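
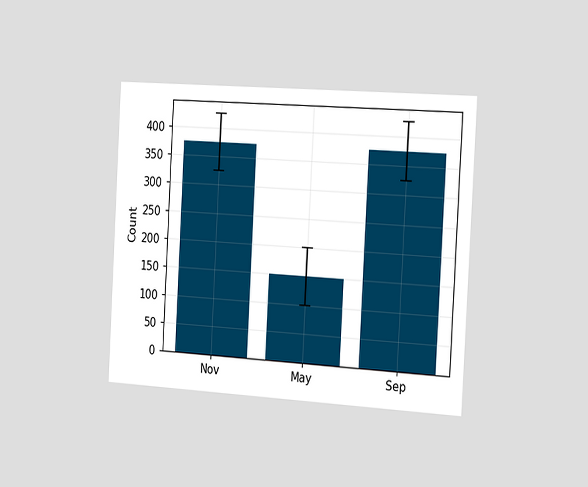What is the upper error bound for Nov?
425

The chart is tilted about 3° clockwise and viewed slightly from the right. The Nov bar's upper whisker reaches 425.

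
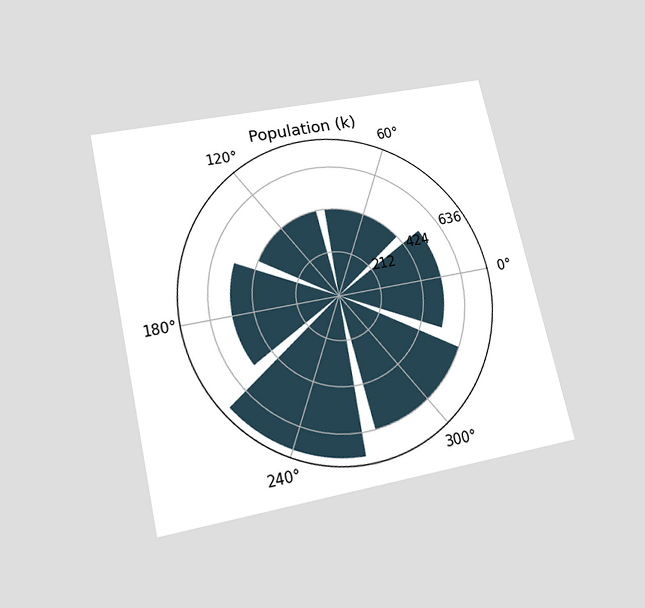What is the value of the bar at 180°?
The chart is tilted about 13° counter-clockwise and viewed slightly from below. The bar at 180° reaches 530k on the radial axis.

530k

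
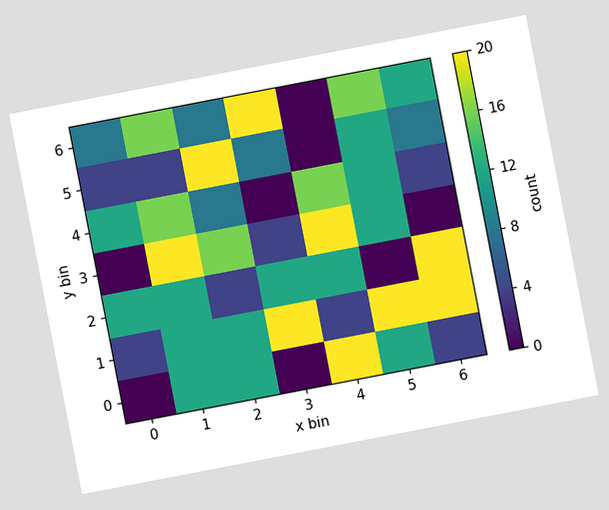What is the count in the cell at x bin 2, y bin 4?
The chart is tilted about 11° counter-clockwise. Matching the cell (2, 4) against the colorbar gives 8.

8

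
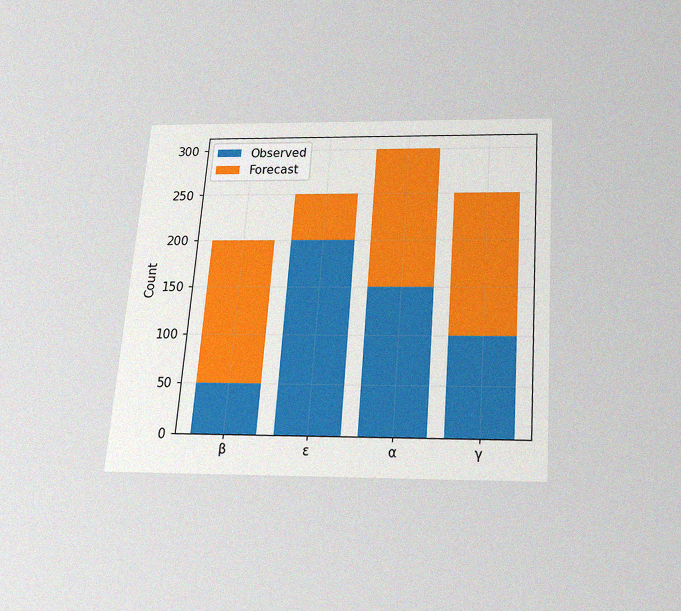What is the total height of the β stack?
The chart is tilted about 4° clockwise and viewed slightly from below, with some photo noise. The β stack's top reaches 200 on the y-axis.

200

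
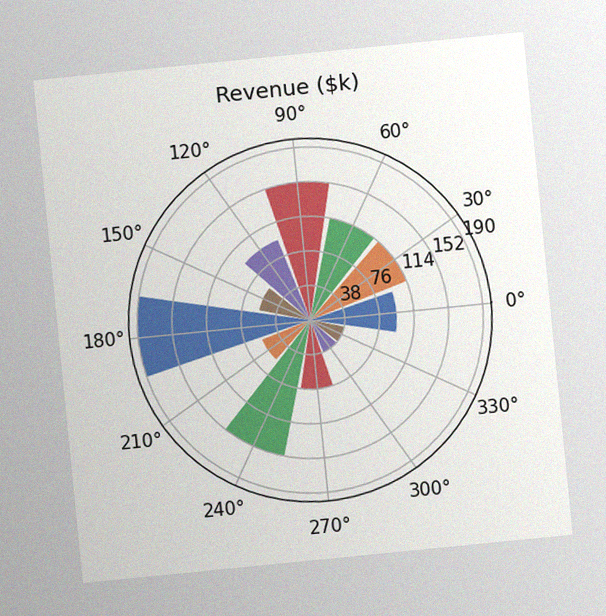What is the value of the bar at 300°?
$38k

The chart is tilted about 6° counter-clockwise, with some photo noise. The bar at 300° reaches $38k on the radial axis.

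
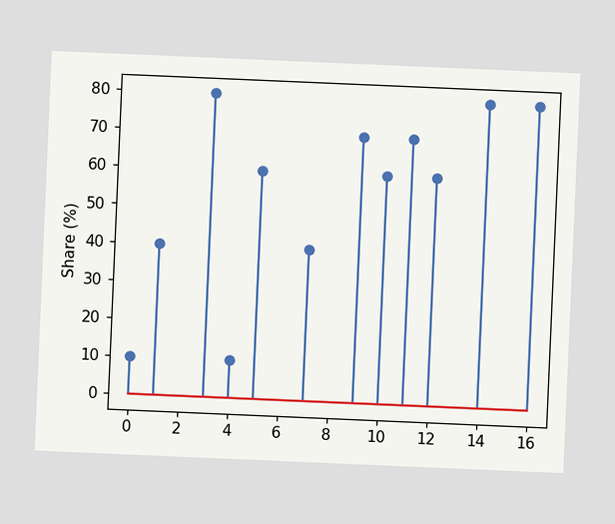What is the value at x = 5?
60%

The chart is tilted about 2° clockwise. The stem at x=5 reaches 60%.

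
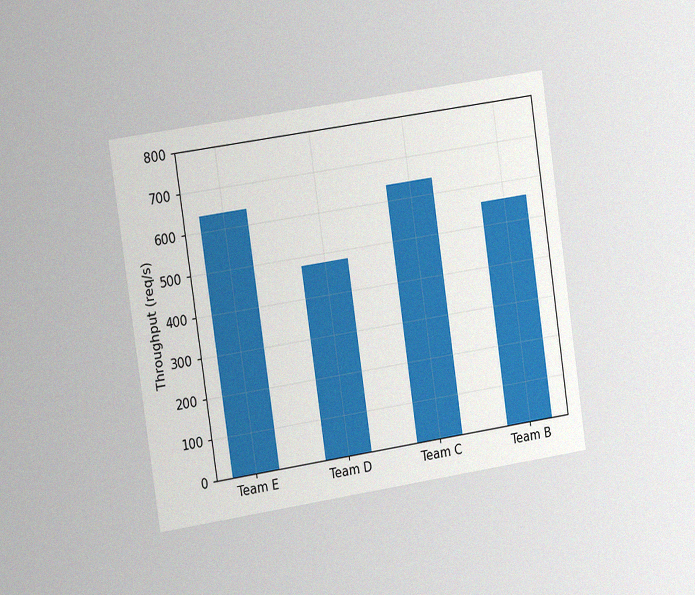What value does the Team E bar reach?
The chart is tilted about 8° counter-clockwise and viewed slightly from the left, with some photo noise. Reading along the chart's y-axis, the Team E bar reaches 640req/s.

640req/s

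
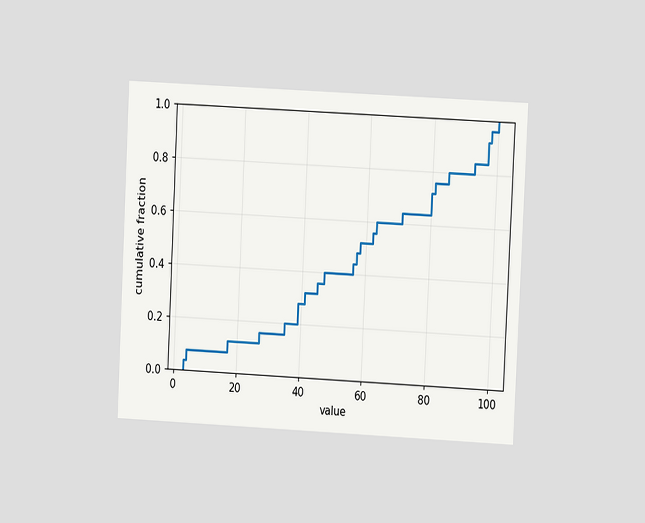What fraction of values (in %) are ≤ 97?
The chart is tilted about 3° clockwise and viewed at a slight angle. At x=97 the ECDF step is at 92%.

92%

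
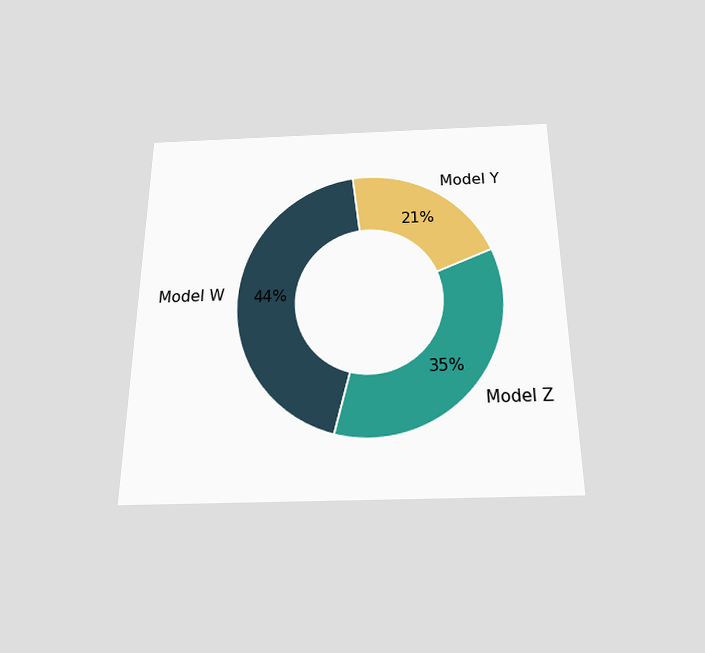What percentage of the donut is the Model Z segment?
35%

The chart is viewed slightly from below. The Model Z segment takes up 35% of the ring.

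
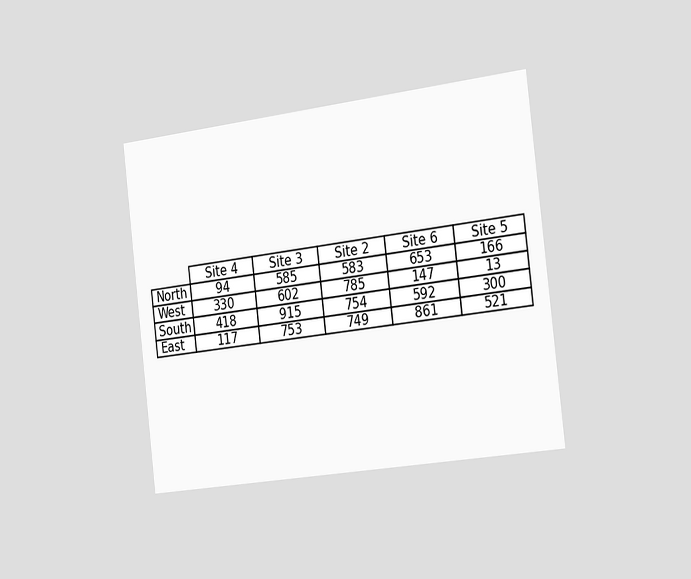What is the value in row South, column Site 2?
754

The chart is tilted about 7° counter-clockwise and viewed slightly from the right. The (South, Site 2) cell reads 754.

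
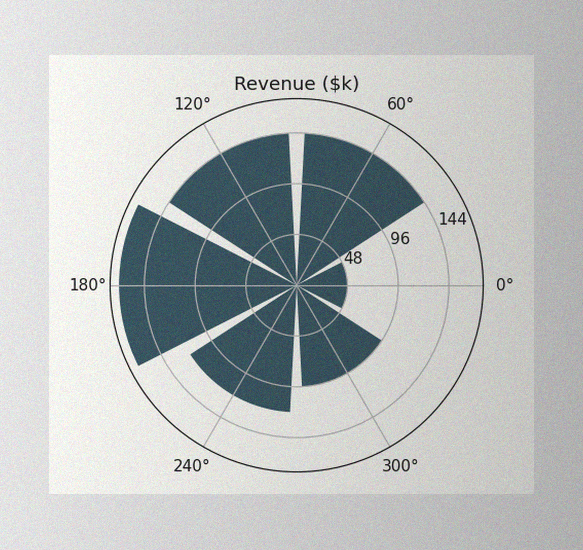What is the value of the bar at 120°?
The image has some photo noise and uneven lighting. The bar at 120° reaches $144k on the radial axis.

$144k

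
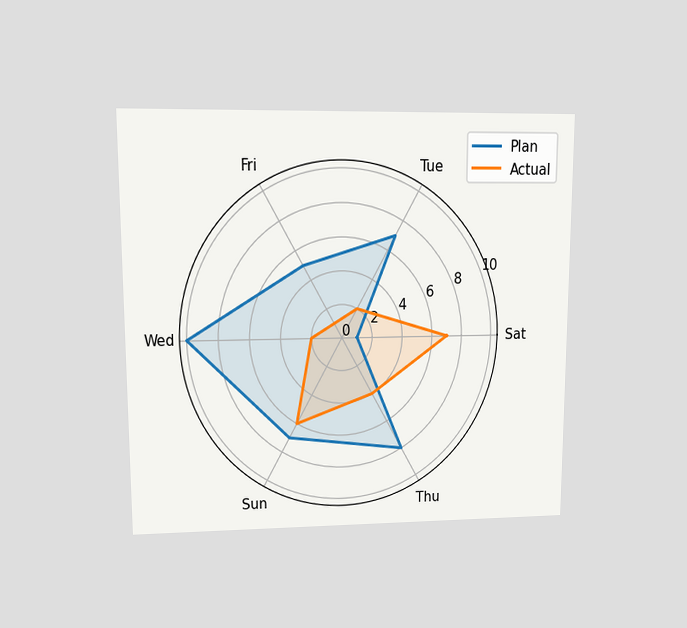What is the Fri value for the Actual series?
1

The chart is viewed at a slight angle. On the Fri axis, Actual reaches 1.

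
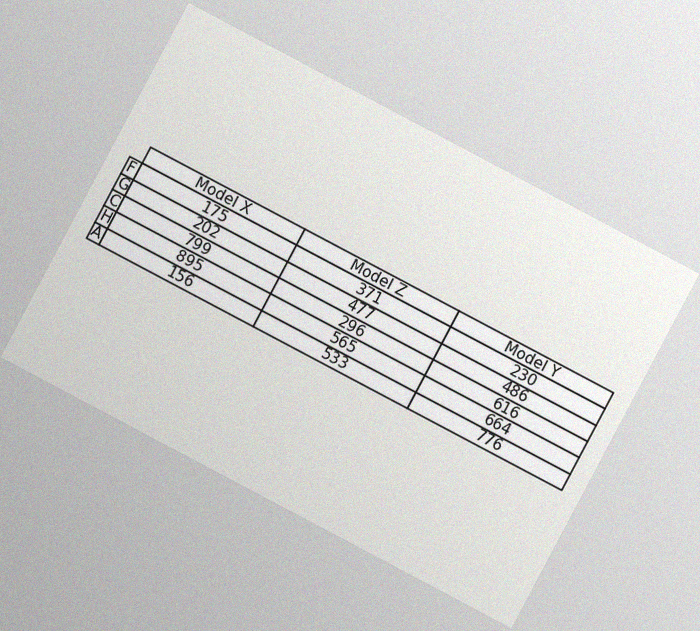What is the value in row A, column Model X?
156

The chart is tilted about 28° clockwise, with some photo noise. The (A, Model X) cell reads 156.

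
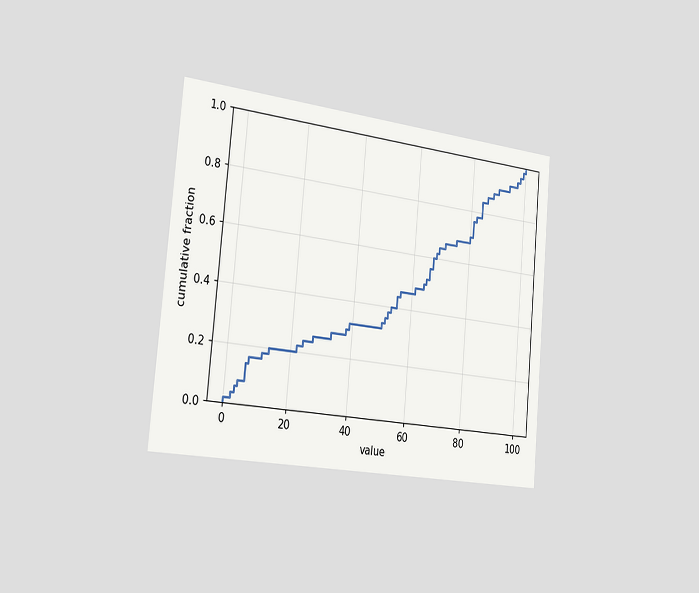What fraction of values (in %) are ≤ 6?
The chart is tilted about 5° clockwise and viewed slightly from the left. At x=6 the ECDF step is at 14%.

14%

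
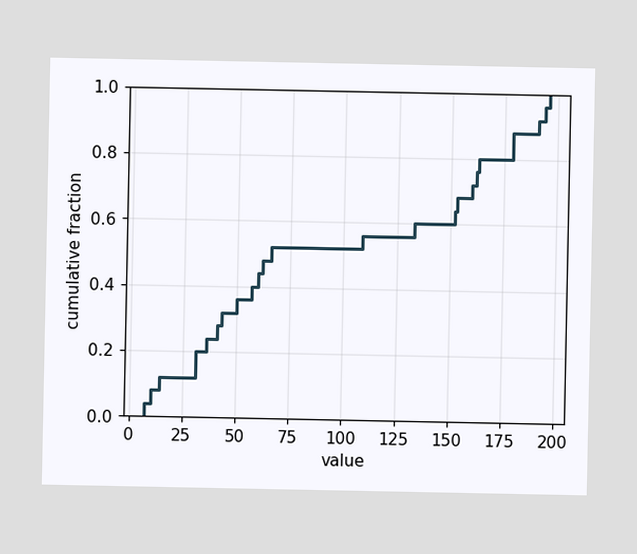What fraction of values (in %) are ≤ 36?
At x=36 the ECDF step is at 24%.

24%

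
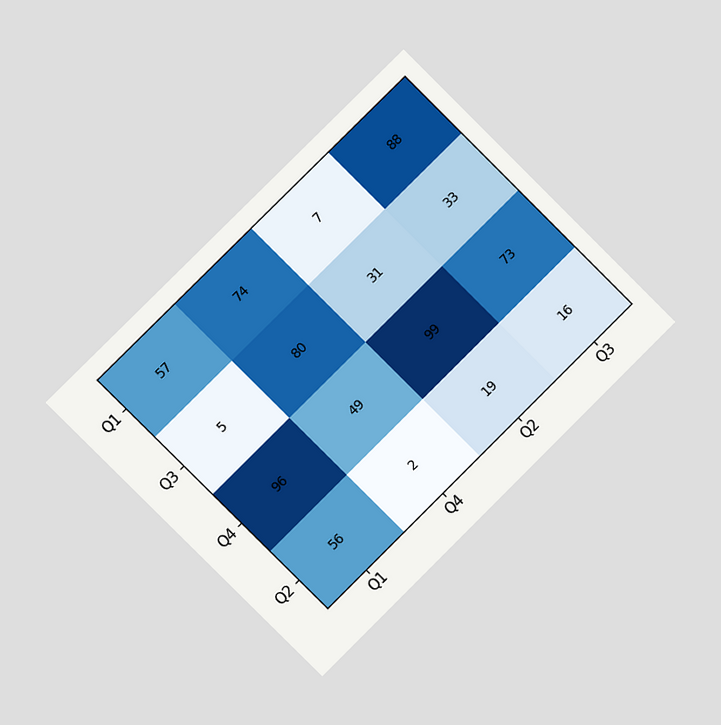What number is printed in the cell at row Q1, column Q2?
7

The chart is tilted about 45° counter-clockwise and viewed slightly from the left. The (Q1, Q2) cell reads 7.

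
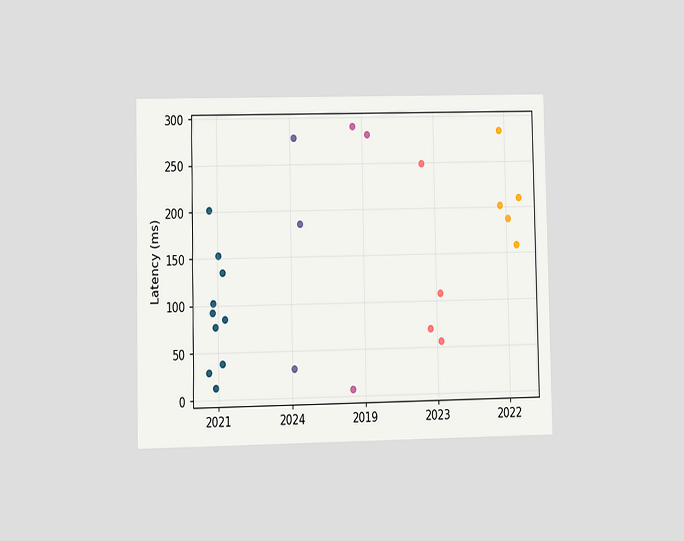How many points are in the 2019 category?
The chart is viewed at a slight angle. Counting the markers in the 2019 column gives 3.

3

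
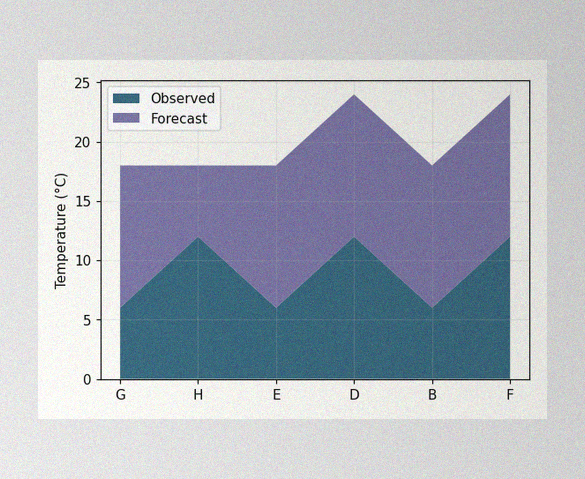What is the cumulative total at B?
The image has some photo noise and uneven lighting. The stacked total at B reaches 18°C.

18°C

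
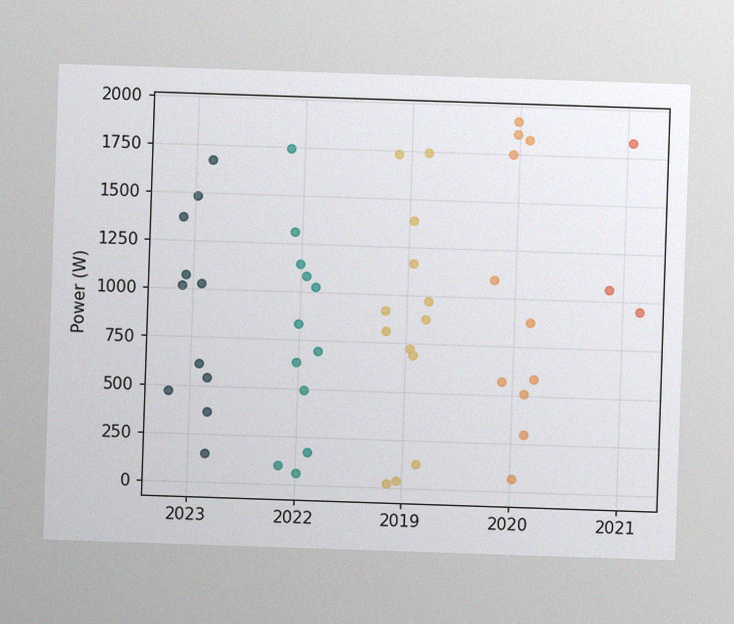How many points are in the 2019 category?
The image has some photo noise and uneven lighting. Counting the markers in the 2019 column gives 13.

13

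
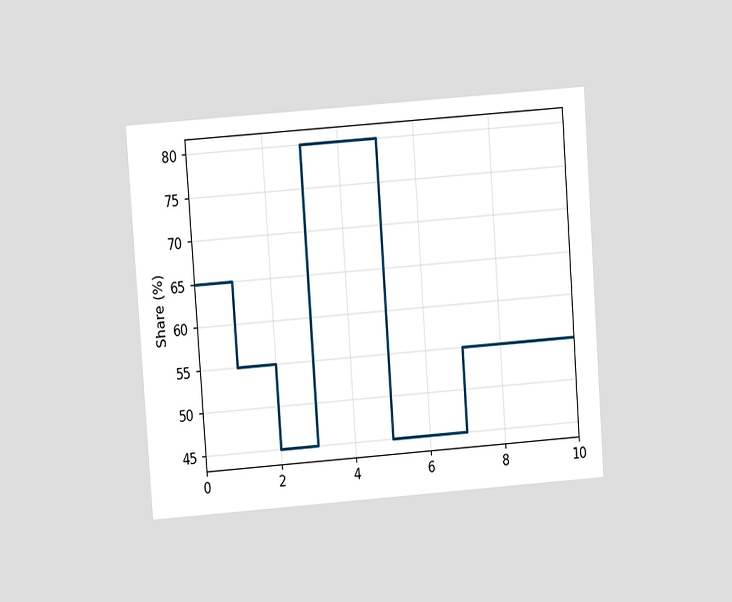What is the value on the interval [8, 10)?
The chart is tilted about 4° counter-clockwise and viewed at a slight angle. On [8, 10) the step sits at 55%.

55%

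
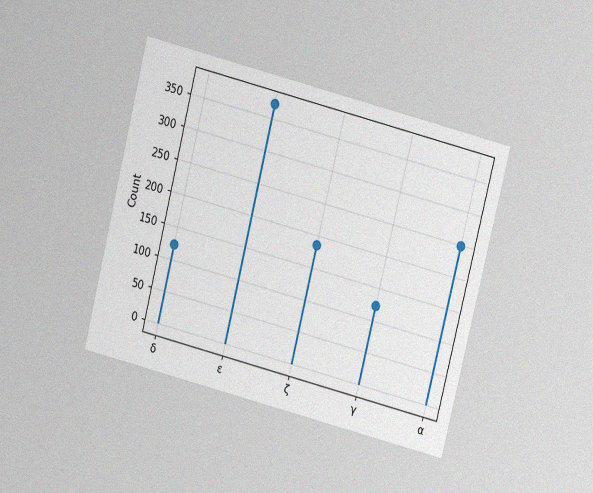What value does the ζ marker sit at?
The chart is tilted about 14° clockwise and viewed slightly from above, with some photo noise. The ζ marker sits at 186.

186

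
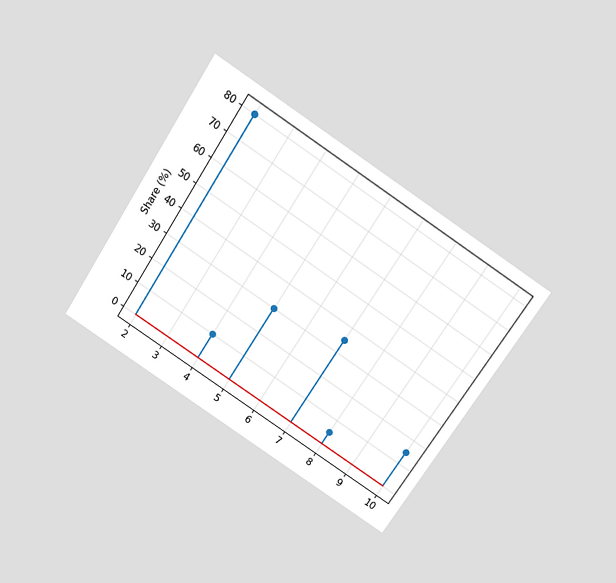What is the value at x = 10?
15%

The chart is tilted about 33° clockwise and viewed slightly from above. The stem at x=10 reaches 15%.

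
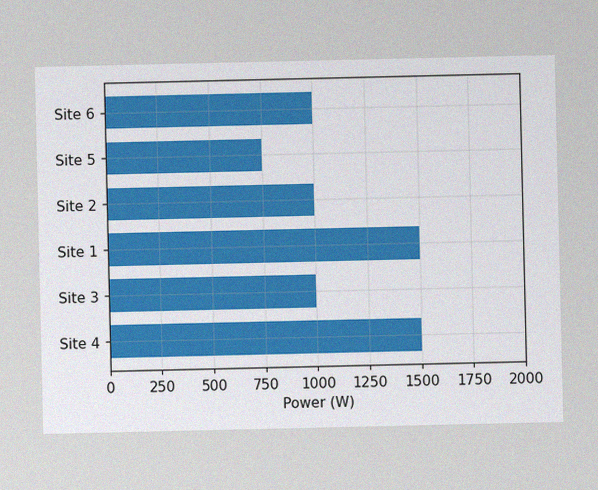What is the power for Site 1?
1500W

The image has some photo noise and uneven lighting. Reading along the chart's x-axis, the Site 1 bar reaches 1500W.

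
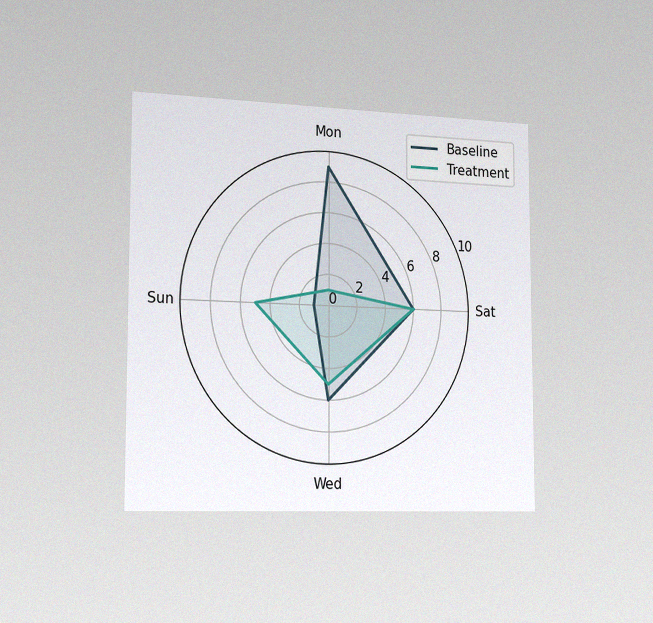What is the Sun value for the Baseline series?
The chart is viewed slightly from the left, with some photo noise. On the Sun axis, Baseline reaches 1.

1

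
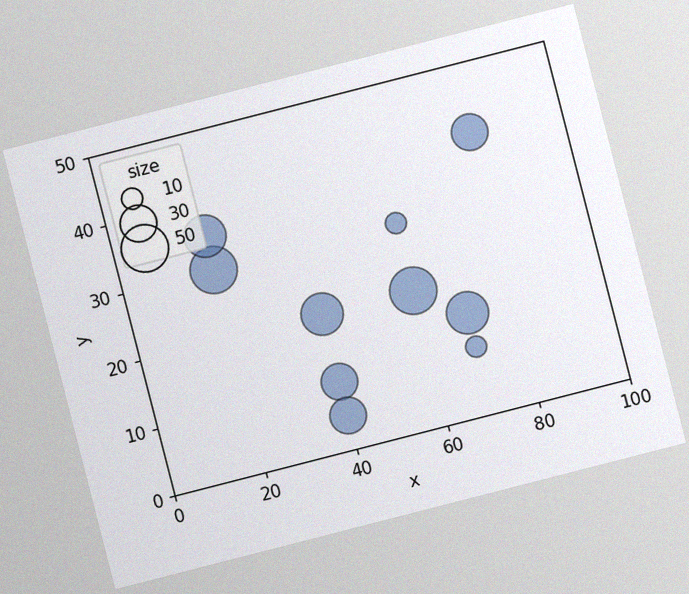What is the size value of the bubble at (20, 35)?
The chart is tilted about 14° counter-clockwise, with some photo noise. Matching the bubble at (20, 35) against the size legend gives 40.

40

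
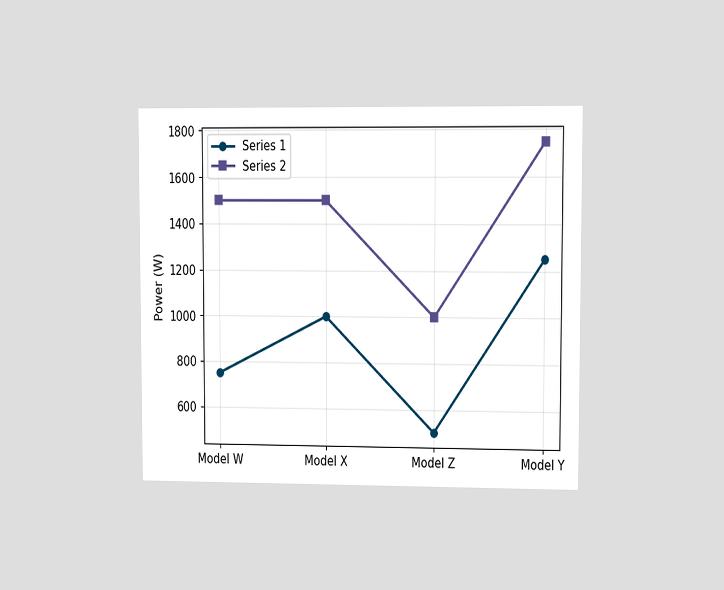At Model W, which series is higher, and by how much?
Series 2, by 750W

The chart is viewed at a slight angle. At Model W, Series 2 sits above the other line by 750W.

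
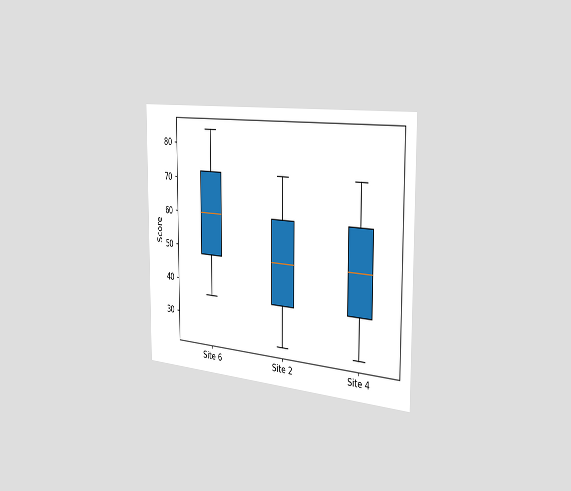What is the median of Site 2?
The chart is viewed slightly from the right. The median line in the Site 2 box sits at 48.

48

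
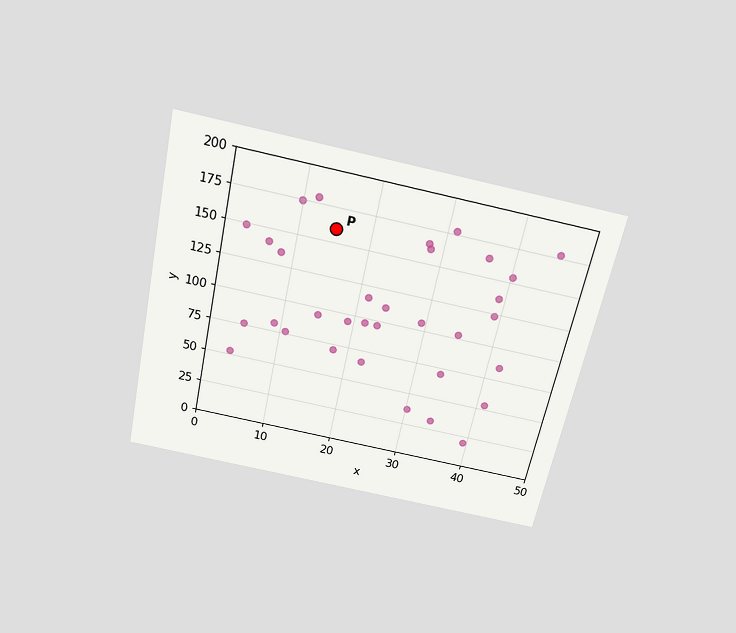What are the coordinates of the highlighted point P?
The chart is tilted about 12° clockwise and viewed slightly from above. Following the gridlines from P to each axis, P sits at (15, 160).

(15, 160)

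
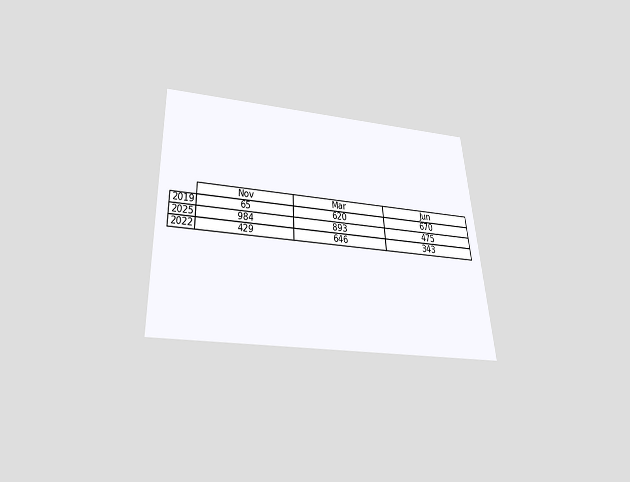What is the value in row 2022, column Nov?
The chart is tilted about 3° counter-clockwise and viewed slightly from below. The (2022, Nov) cell reads 429.

429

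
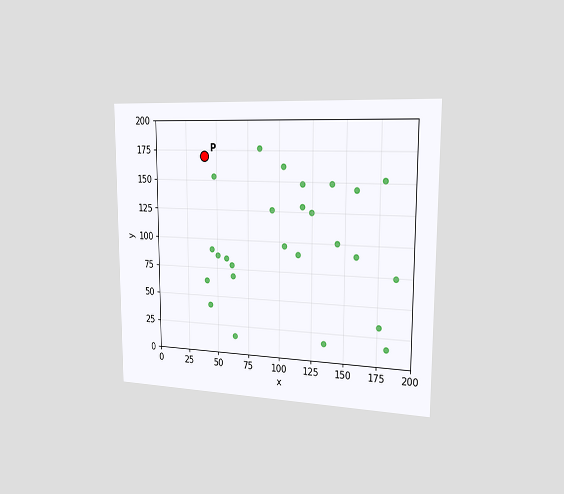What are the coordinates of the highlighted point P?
The chart is viewed slightly from the right. Following the gridlines from P to each axis, P sits at (40, 170).

(40, 170)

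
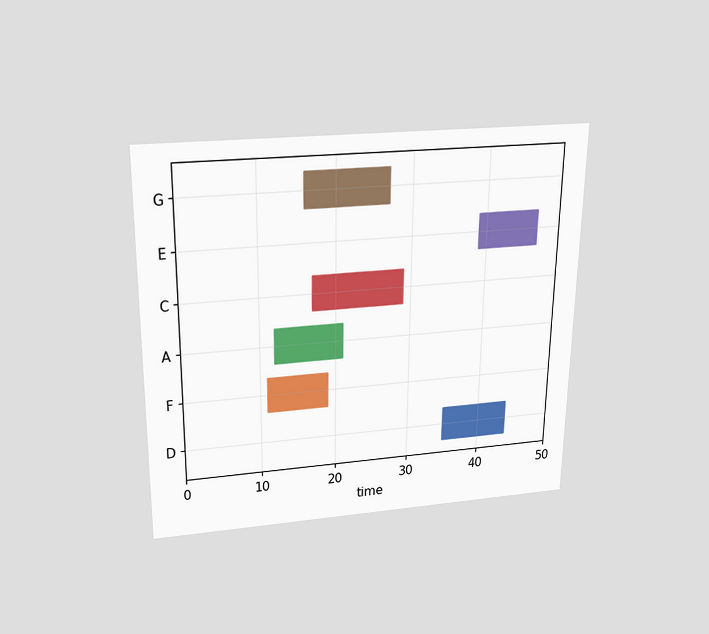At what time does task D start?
The chart is viewed slightly from above. The D bar begins at t=35.

35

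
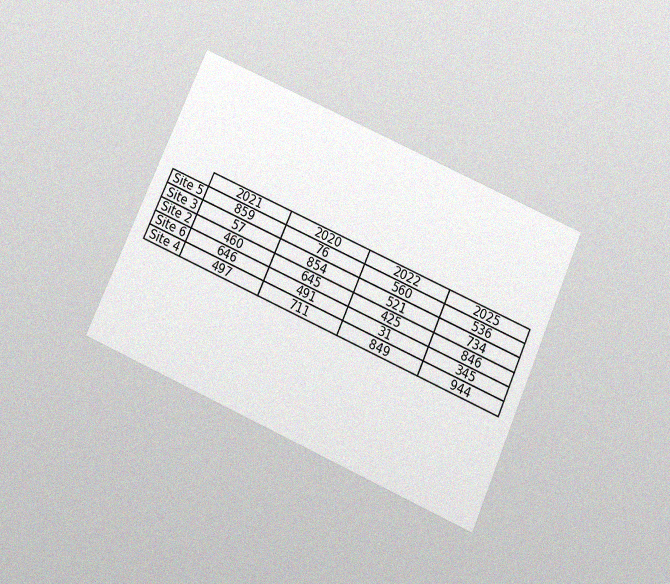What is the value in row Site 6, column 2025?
The chart is tilted about 24° clockwise and viewed slightly from below, with some photo noise. The (Site 6, 2025) cell reads 345.

345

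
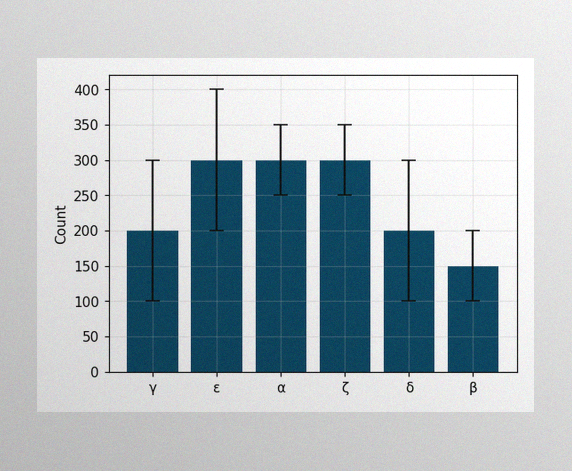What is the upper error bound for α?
The image has some photo noise and uneven lighting. The α bar's upper whisker reaches 350.

350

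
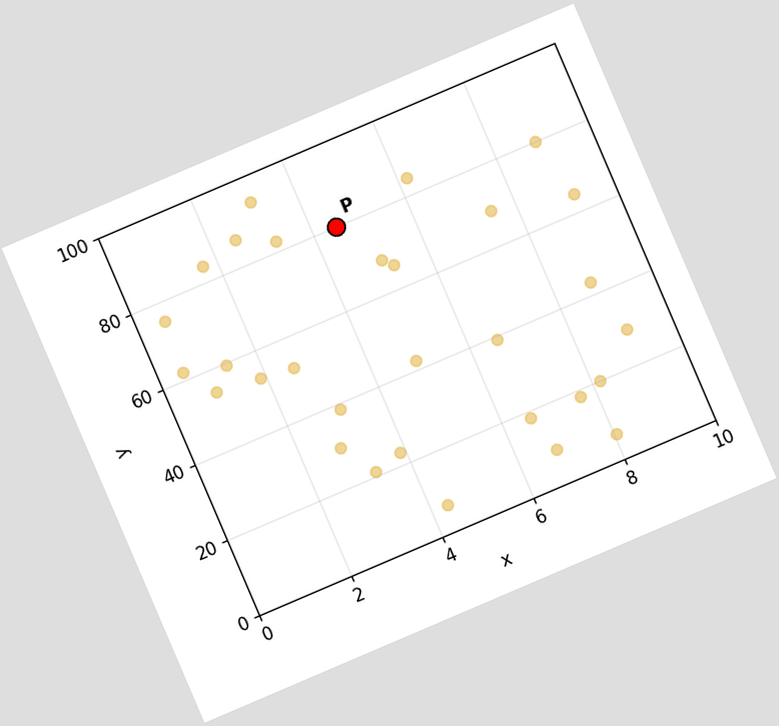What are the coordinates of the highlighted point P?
The chart is tilted about 23° counter-clockwise. Following the gridlines from P to each axis, P sits at (4.5, 80).

(4.5, 80)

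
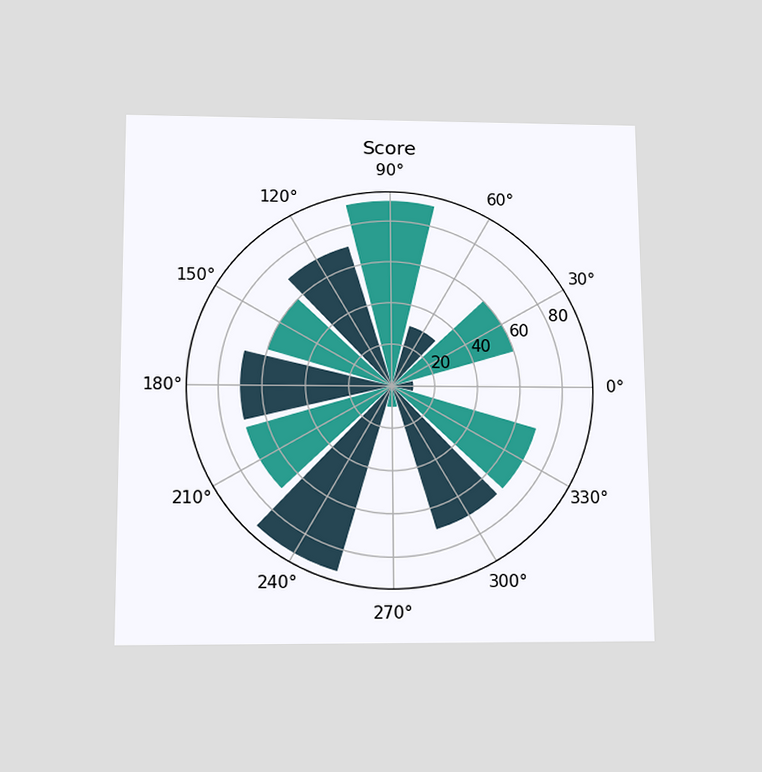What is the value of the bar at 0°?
The chart is viewed slightly from below. The bar at 0° reaches 10 on the radial axis.

10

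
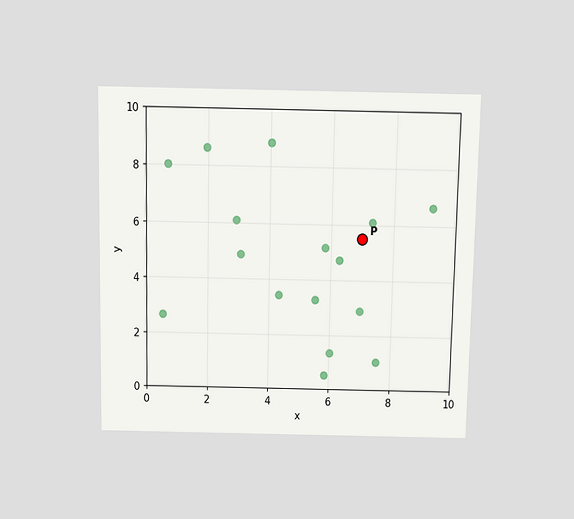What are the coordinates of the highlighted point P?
(7, 5.5)

The chart is viewed slightly from above. Following the gridlines from P to each axis, P sits at (7, 5.5).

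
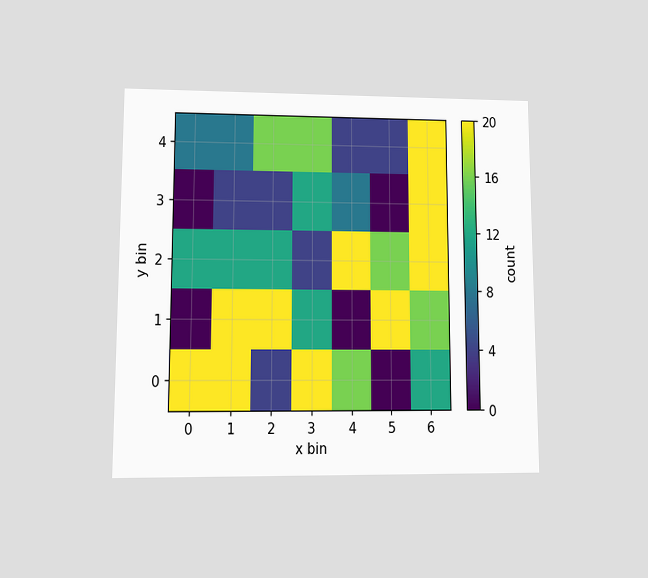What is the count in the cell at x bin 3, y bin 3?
The chart is viewed at a slight angle. Matching the cell (3, 3) against the colorbar gives 12.

12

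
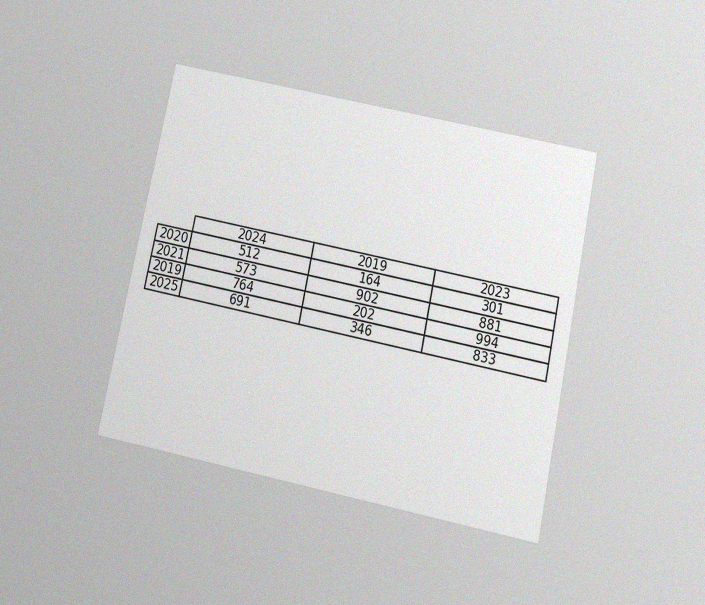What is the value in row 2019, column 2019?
202

The chart is tilted about 12° clockwise and viewed slightly from below, with some photo noise. The (2019, 2019) cell reads 202.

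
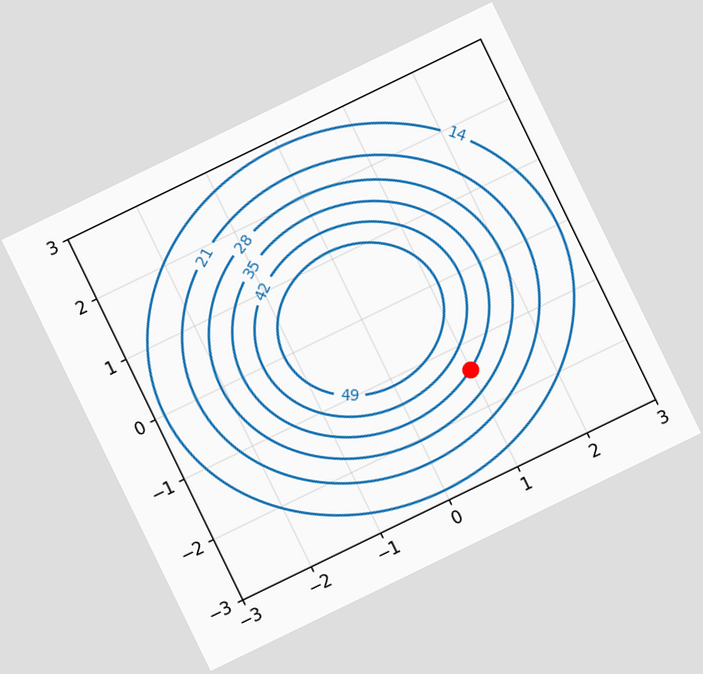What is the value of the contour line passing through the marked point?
35

The chart is tilted about 26° counter-clockwise. The marked point sits on the contour labelled 35.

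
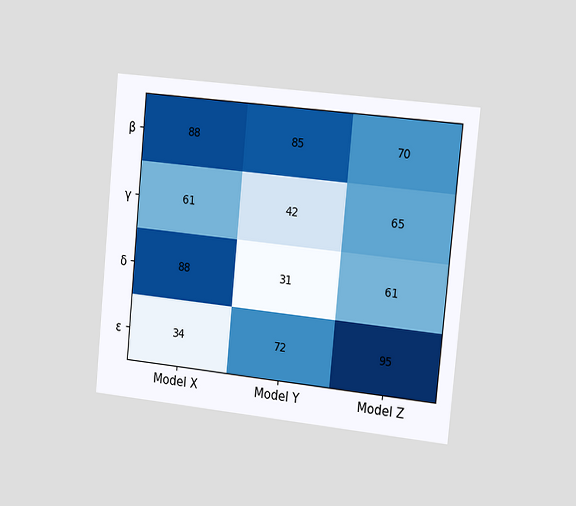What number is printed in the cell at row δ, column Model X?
The chart is tilted about 5° clockwise and viewed slightly from the right. The (δ, Model X) cell reads 88.

88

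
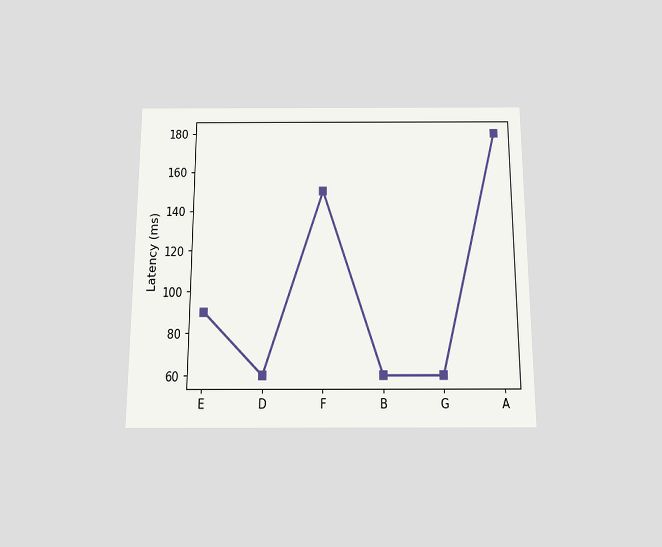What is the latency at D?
60ms

The chart is viewed slightly from below. At D, the line is at 60ms.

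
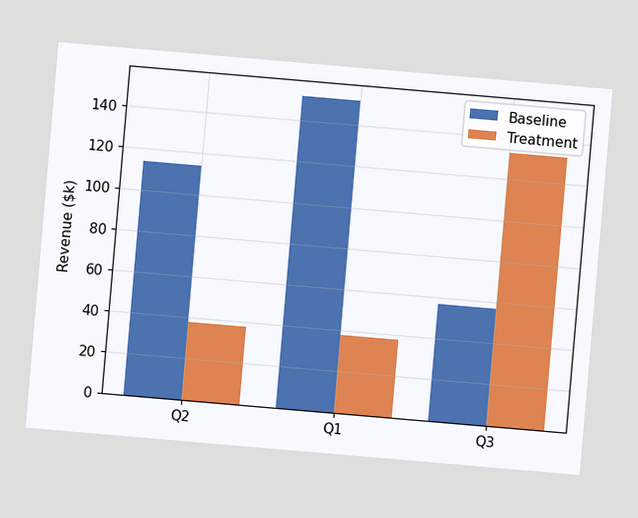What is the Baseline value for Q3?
The chart is tilted about 5° clockwise. The Baseline bar at Q3 reaches $57k on the y-axis.

$57k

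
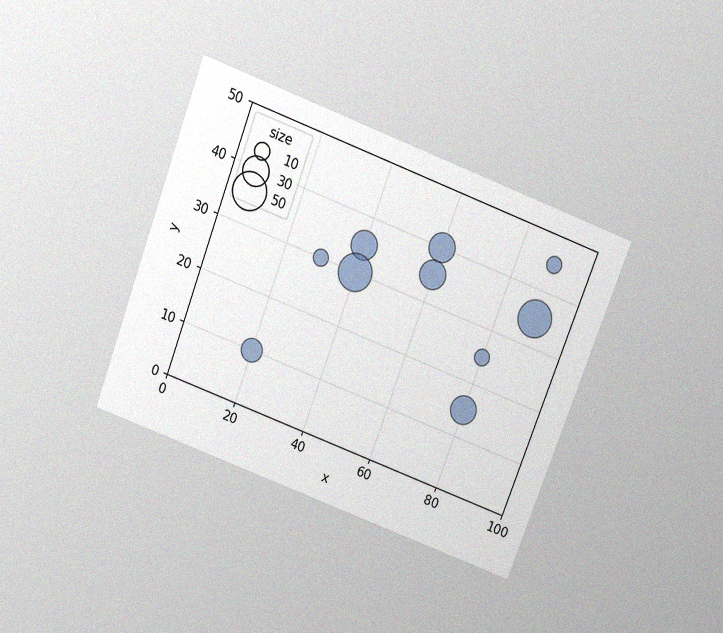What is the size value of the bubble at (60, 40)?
The chart is tilted about 21° clockwise and viewed slightly from above, with some photo noise. Matching the bubble at (60, 40) against the size legend gives 30.

30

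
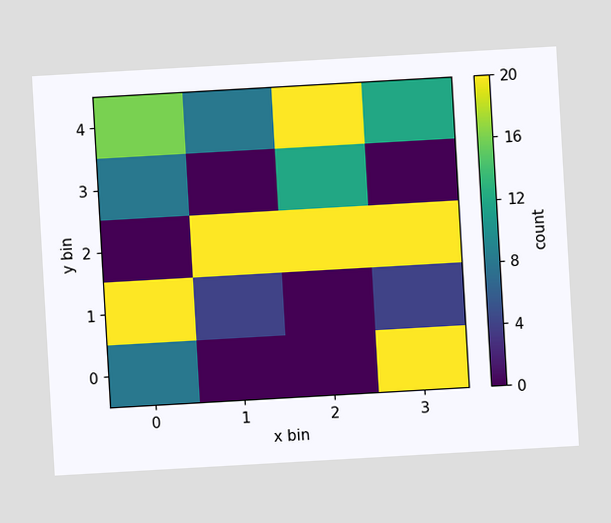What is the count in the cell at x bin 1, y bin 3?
The chart is tilted about 3° counter-clockwise. Matching the cell (1, 3) against the colorbar gives 0.

0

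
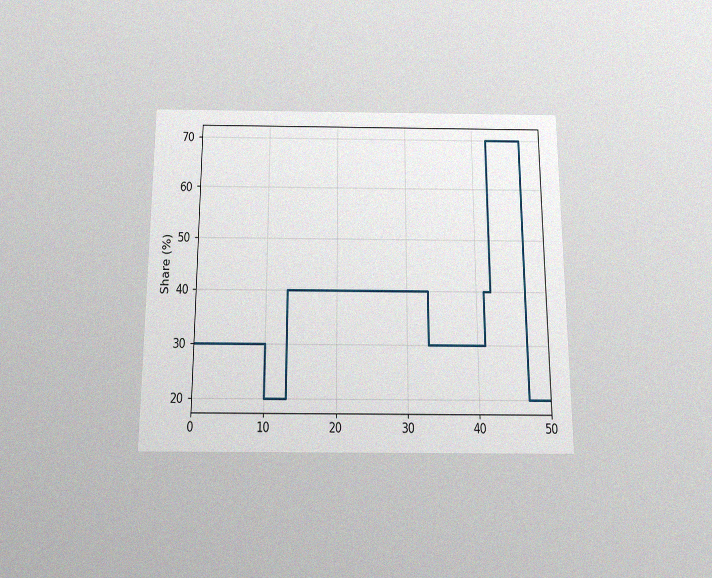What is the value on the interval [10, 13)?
The chart is viewed slightly from below, with some photo noise. On [10, 13) the step sits at 20%.

20%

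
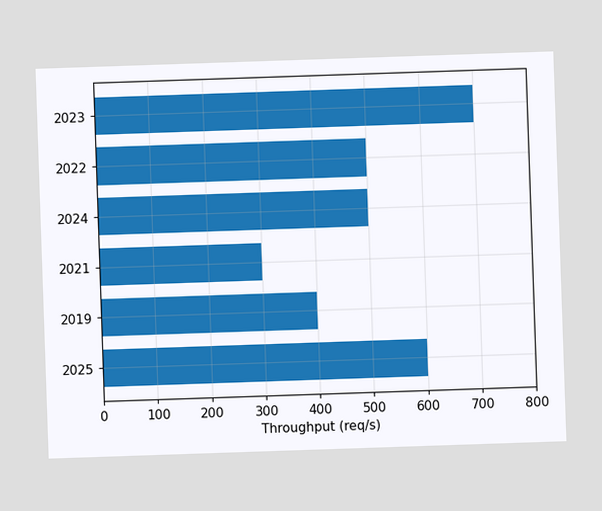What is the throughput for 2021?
300req/s

Reading along the chart's x-axis, the 2021 bar reaches 300req/s.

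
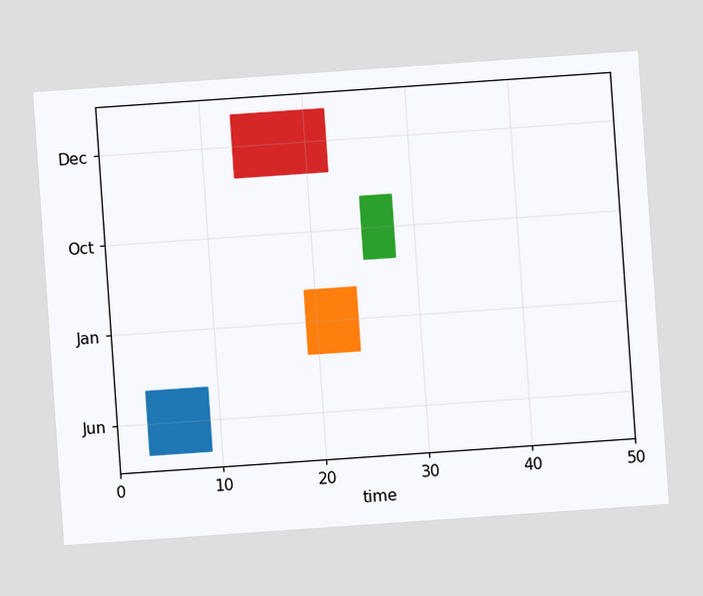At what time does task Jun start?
The chart is tilted about 4° counter-clockwise. The Jun bar begins at t=3.

3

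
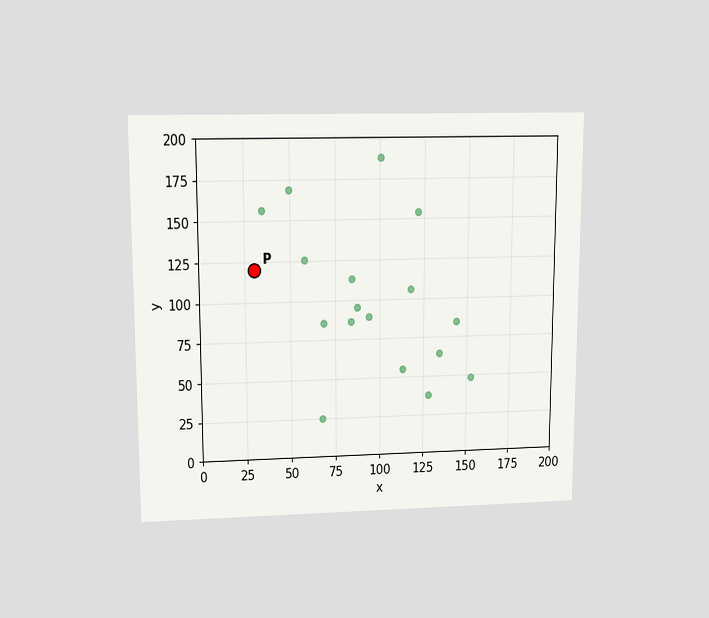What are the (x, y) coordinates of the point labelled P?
(30, 120)

The chart is viewed slightly from above. Following the gridlines from P to each axis, P sits at (30, 120).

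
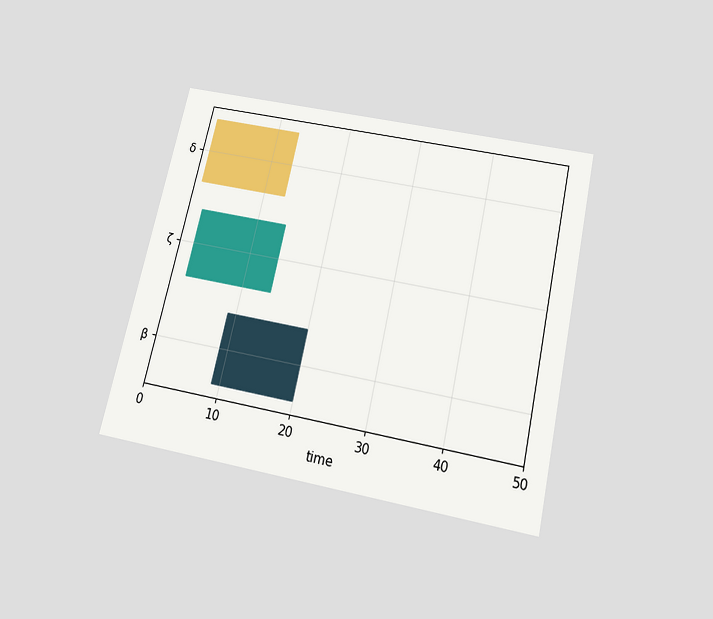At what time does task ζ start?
2

The chart is tilted about 13° clockwise and viewed slightly from below. The ζ bar begins at t=2.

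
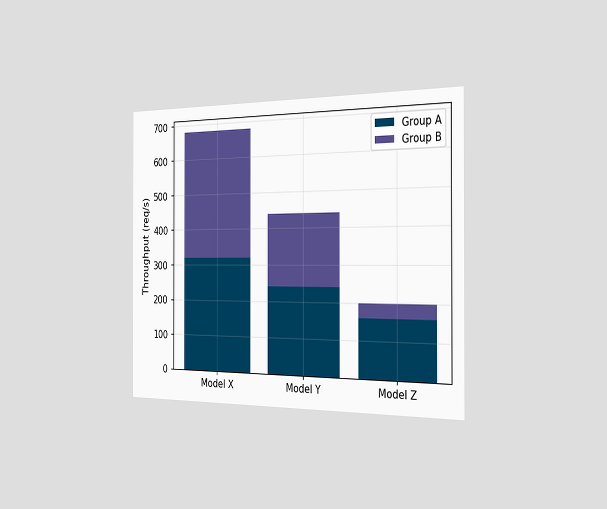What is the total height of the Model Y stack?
The chart is viewed slightly from the right. The Model Y stack's top reaches 440req/s on the y-axis.

440req/s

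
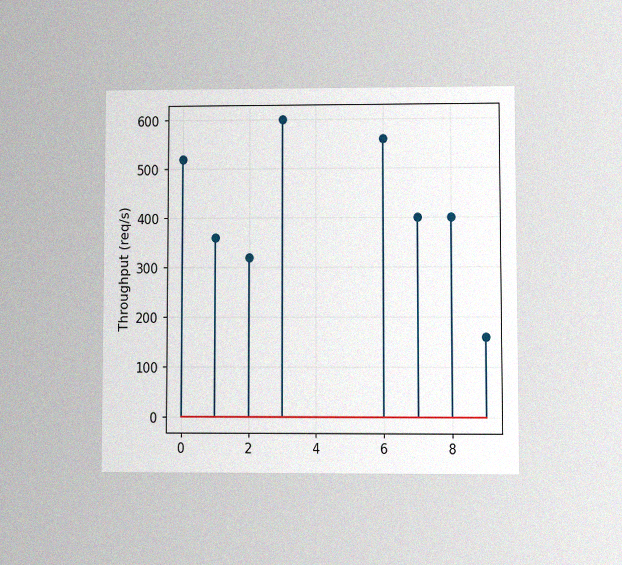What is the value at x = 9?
The chart is viewed at a slight angle, with some photo noise. The stem at x=9 reaches 160req/s.

160req/s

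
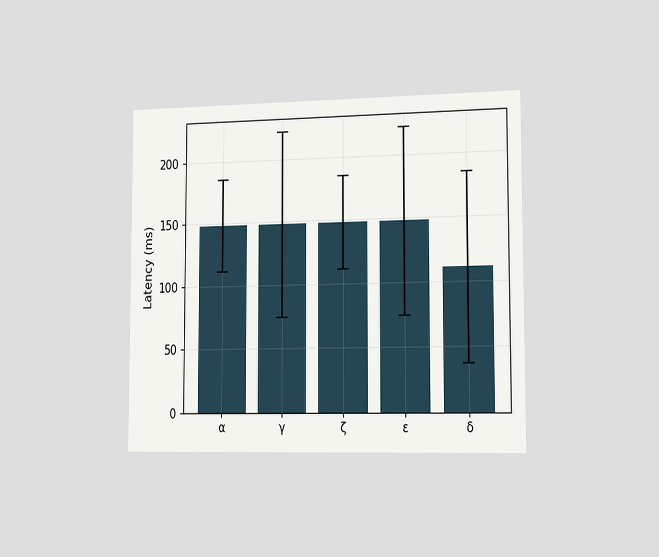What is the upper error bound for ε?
222ms

The chart is viewed slightly from the right. The ε bar's upper whisker reaches 222ms.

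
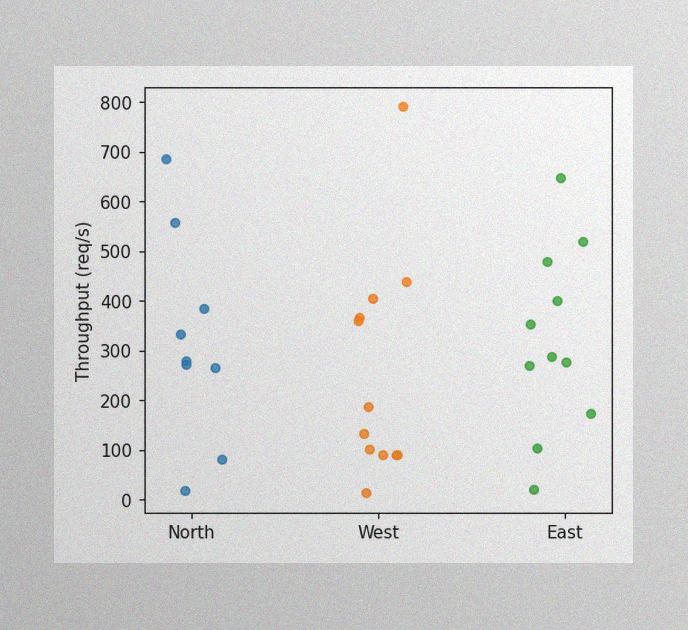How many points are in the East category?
11

The image has some photo noise and uneven lighting. Counting the markers in the East column gives 11.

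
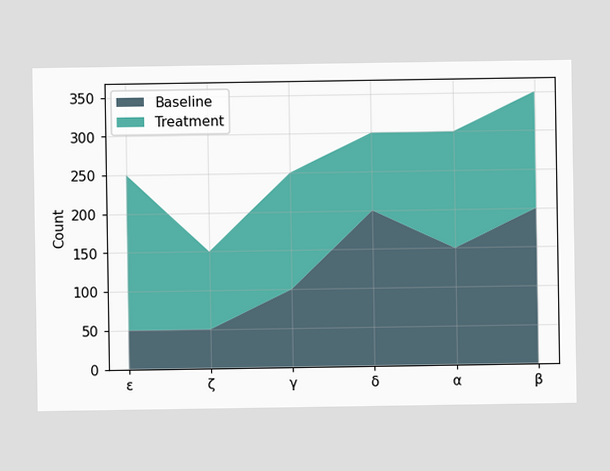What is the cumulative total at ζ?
The stacked total at ζ reaches 150.

150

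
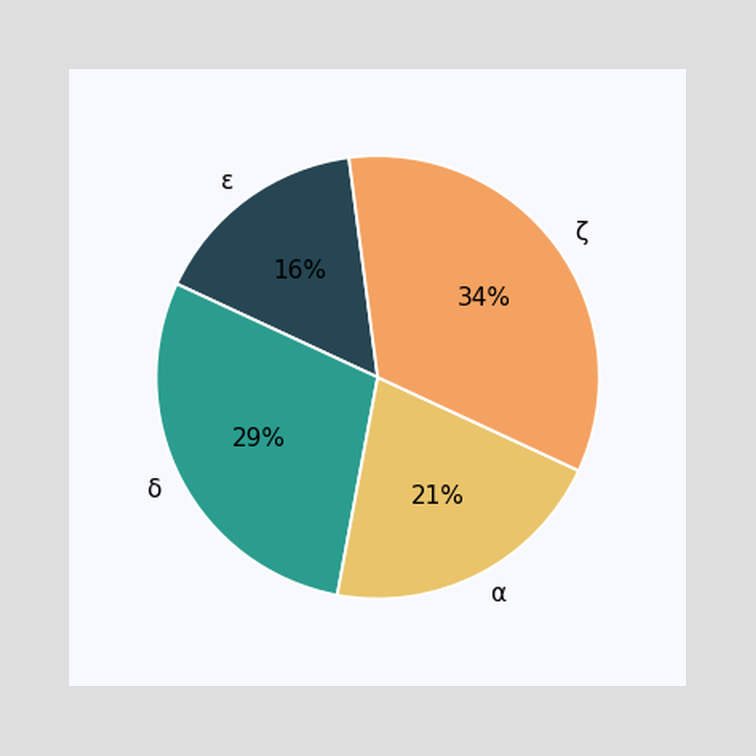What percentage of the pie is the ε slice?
16%

The ε slice takes up 16% of the pie.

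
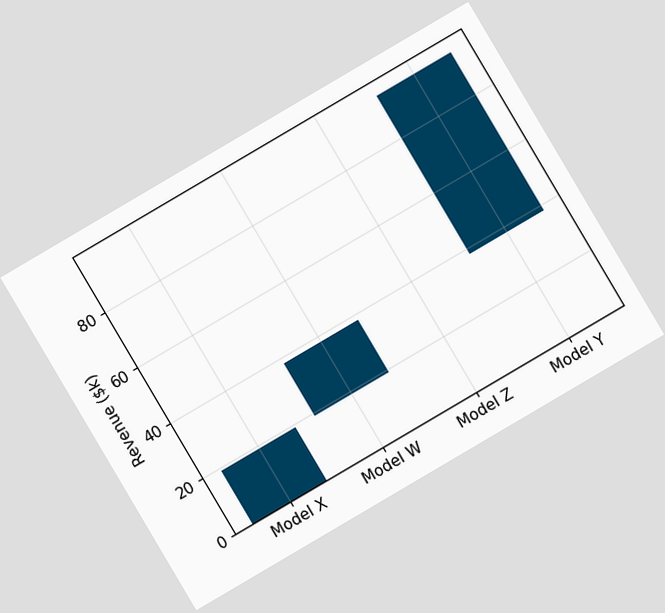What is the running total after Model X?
$19k

The chart is tilted about 31° counter-clockwise. After Model X the running total reaches $19k.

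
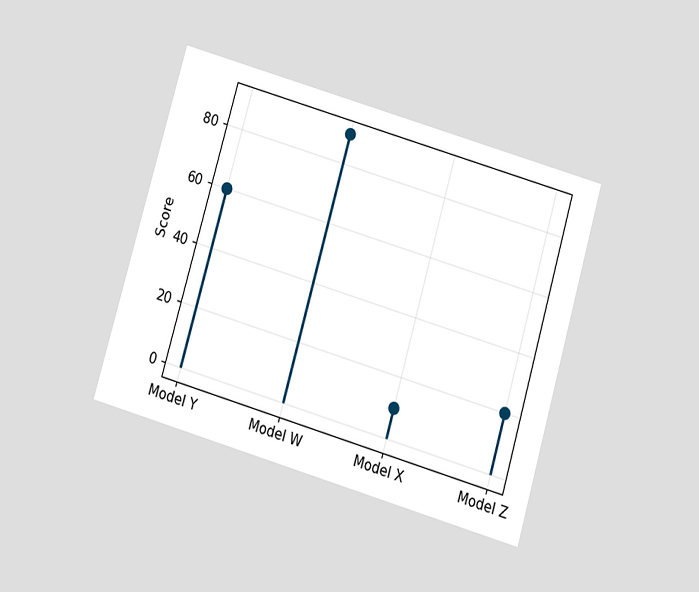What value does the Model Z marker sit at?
The chart is tilted about 16° clockwise and viewed slightly from below. The Model Z marker sits at 20.

20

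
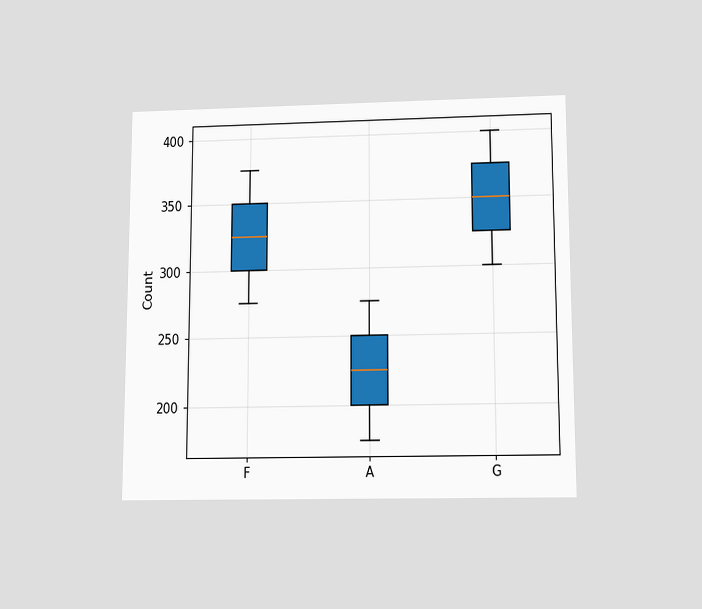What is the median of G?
350

The chart is viewed slightly from below. The median line in the G box sits at 350.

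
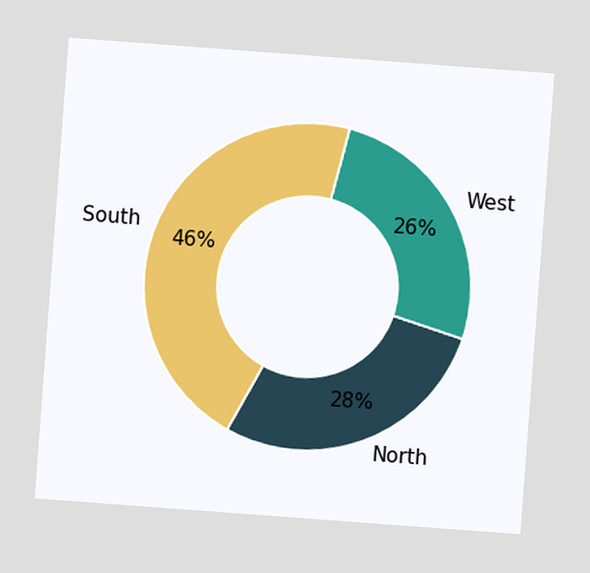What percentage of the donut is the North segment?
The chart is tilted about 4° clockwise. The North segment takes up 28% of the ring.

28%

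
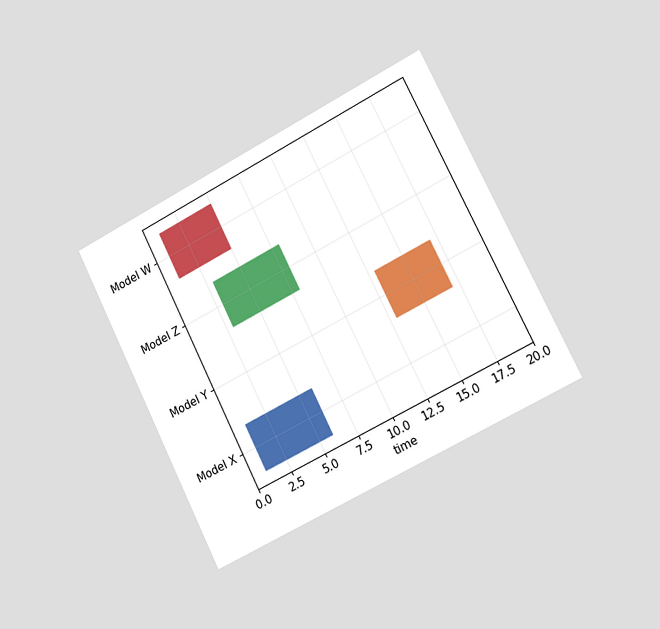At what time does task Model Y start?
The chart is tilted about 27° counter-clockwise and viewed slightly from the right. The Model Y bar begins at t=13.

13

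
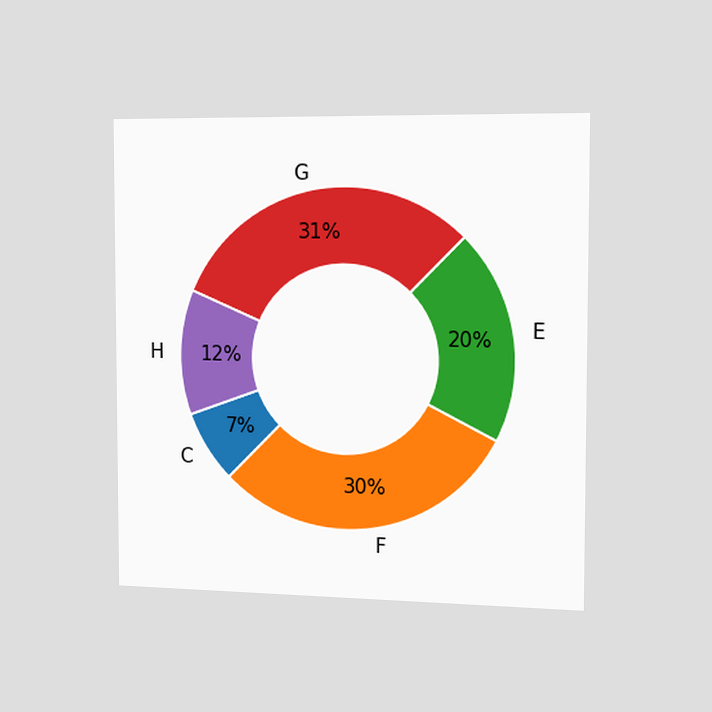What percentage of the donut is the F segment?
30%

The chart is viewed slightly from the right. The F segment takes up 30% of the ring.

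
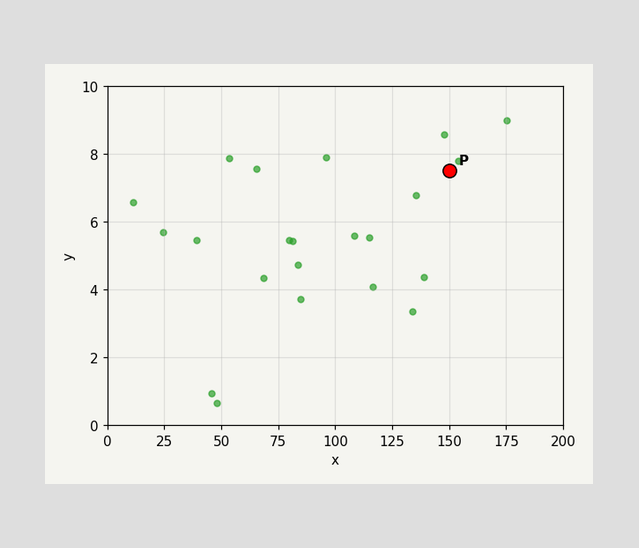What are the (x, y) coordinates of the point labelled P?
Following the gridlines from P to each axis, P sits at (150, 7.5).

(150, 7.5)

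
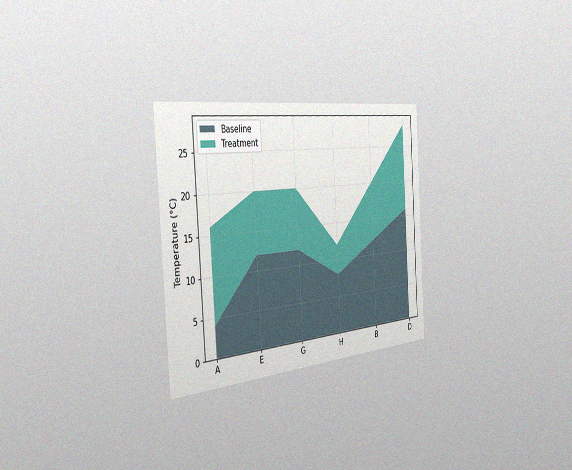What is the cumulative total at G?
20°C

The chart is tilted about 4° counter-clockwise and viewed slightly from the left, with some photo noise. The stacked total at G reaches 20°C.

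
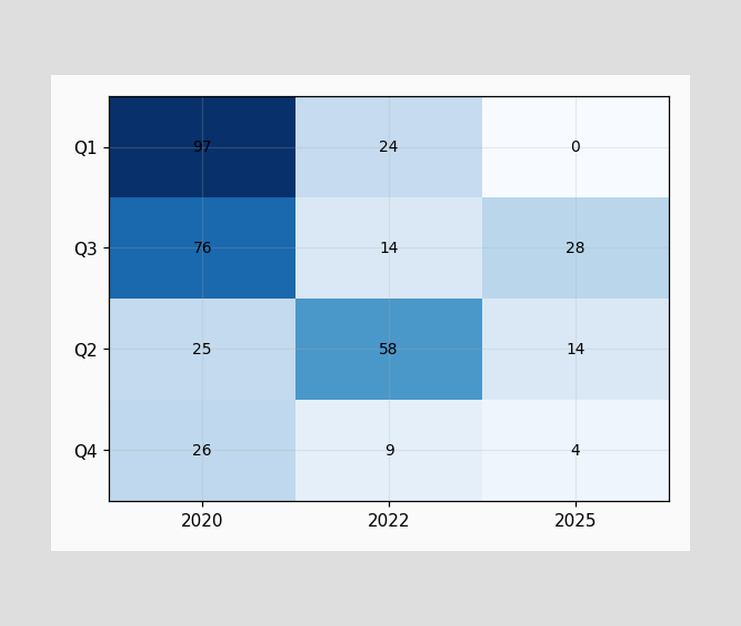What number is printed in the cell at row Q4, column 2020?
The (Q4, 2020) cell reads 26.

26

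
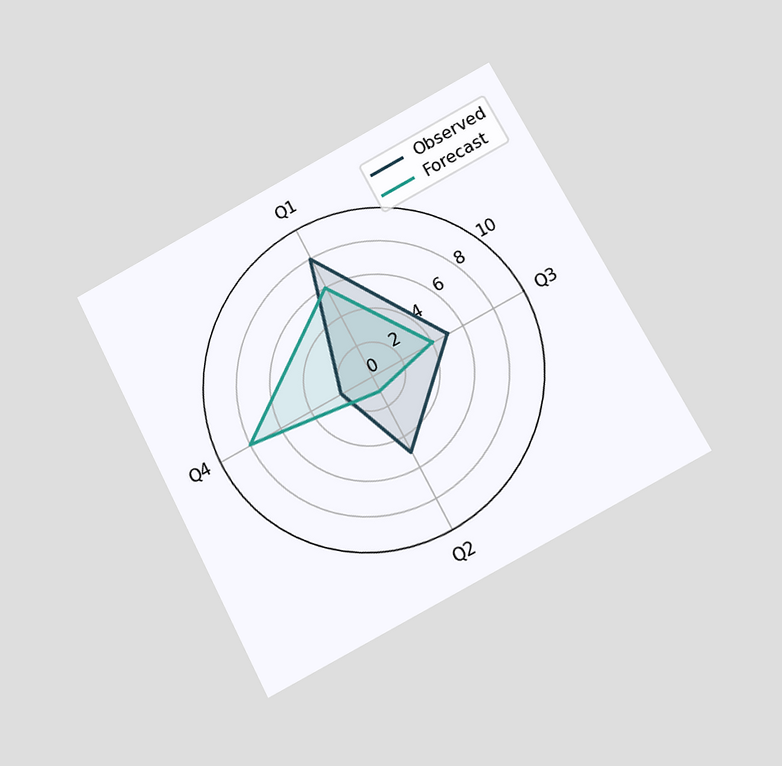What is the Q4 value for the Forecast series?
The chart is tilted about 27° counter-clockwise and viewed slightly from below. On the Q4 axis, Forecast reaches 8.

8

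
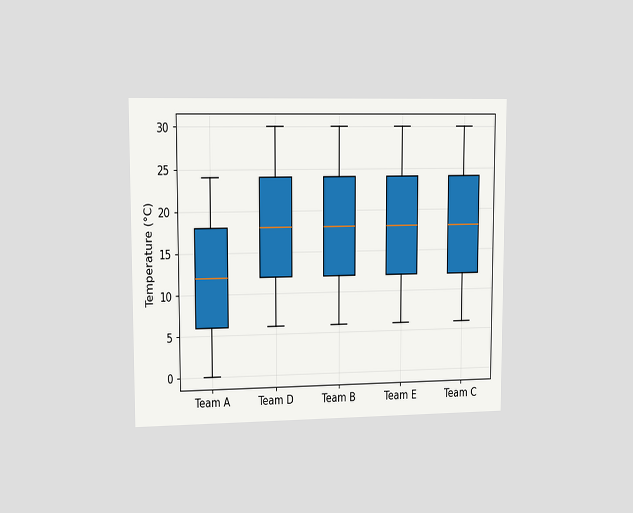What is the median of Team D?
The chart is viewed slightly from the left. The median line in the Team D box sits at 18°C.

18°C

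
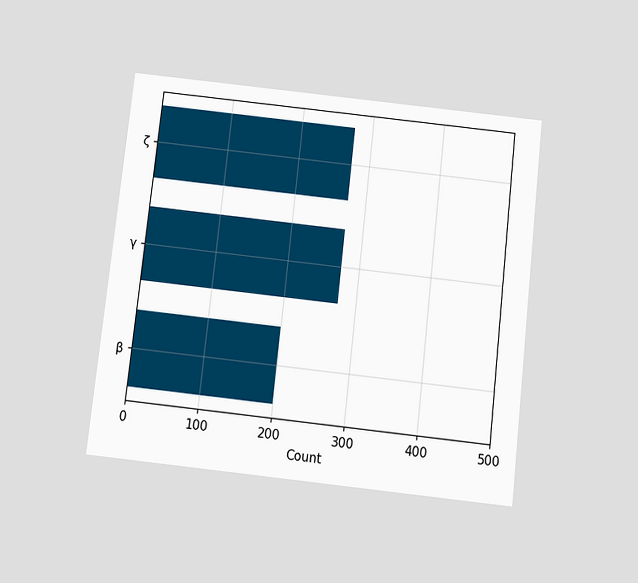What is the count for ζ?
The chart is tilted about 6° clockwise and viewed slightly from below. Reading along the chart's x-axis, the ζ bar reaches 275.

275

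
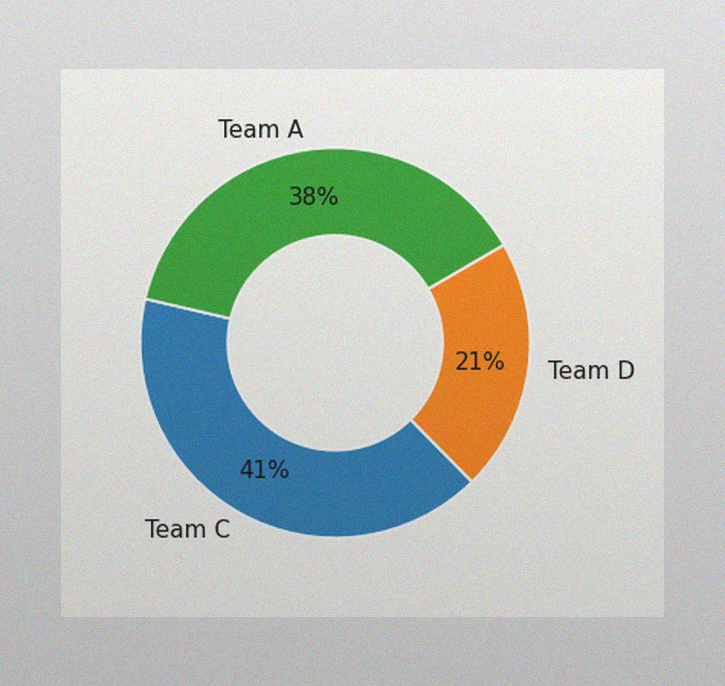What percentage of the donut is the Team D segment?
The image has some photo noise and uneven lighting. The Team D segment takes up 21% of the ring.

21%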